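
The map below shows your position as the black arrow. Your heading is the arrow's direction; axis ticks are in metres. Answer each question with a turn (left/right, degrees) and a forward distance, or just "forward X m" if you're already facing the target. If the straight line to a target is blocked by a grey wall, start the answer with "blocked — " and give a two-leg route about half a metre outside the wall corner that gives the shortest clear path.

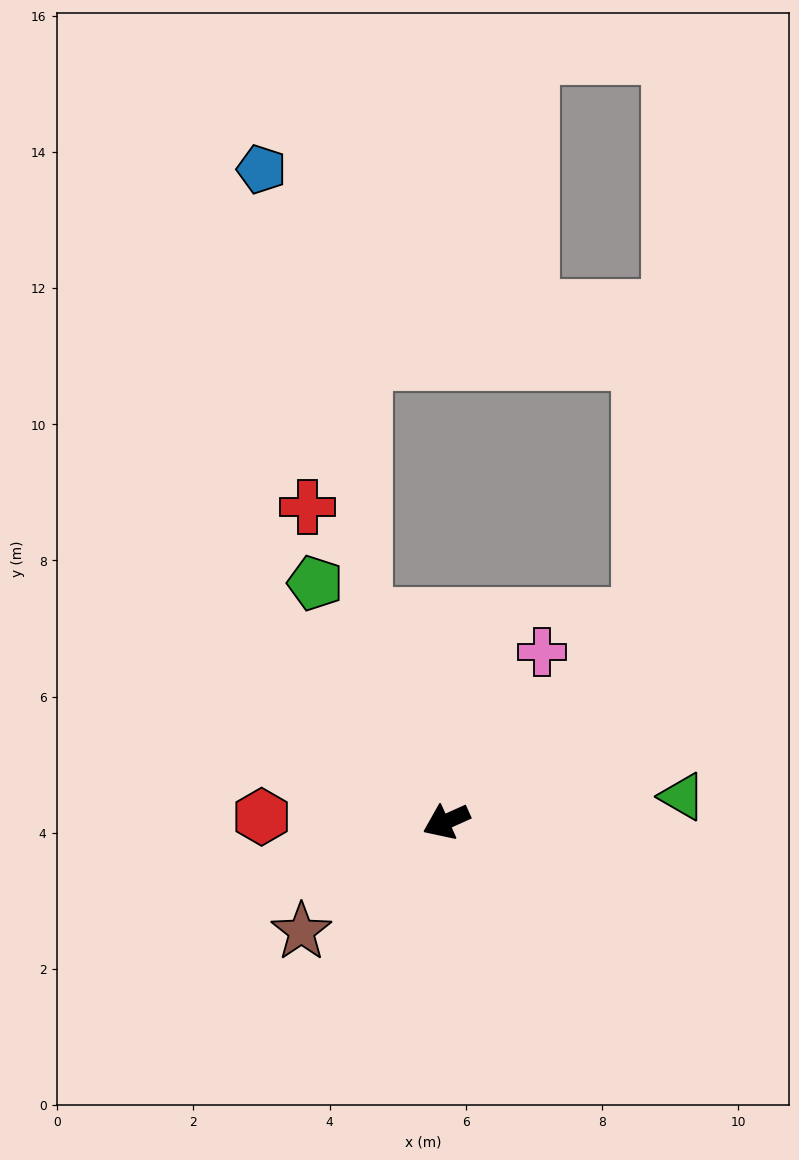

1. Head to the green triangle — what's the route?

turn left 162°, forward 3.5 m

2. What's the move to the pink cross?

turn right 144°, forward 2.9 m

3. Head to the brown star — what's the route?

turn left 13°, forward 2.7 m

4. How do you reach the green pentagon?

turn right 85°, forward 4.0 m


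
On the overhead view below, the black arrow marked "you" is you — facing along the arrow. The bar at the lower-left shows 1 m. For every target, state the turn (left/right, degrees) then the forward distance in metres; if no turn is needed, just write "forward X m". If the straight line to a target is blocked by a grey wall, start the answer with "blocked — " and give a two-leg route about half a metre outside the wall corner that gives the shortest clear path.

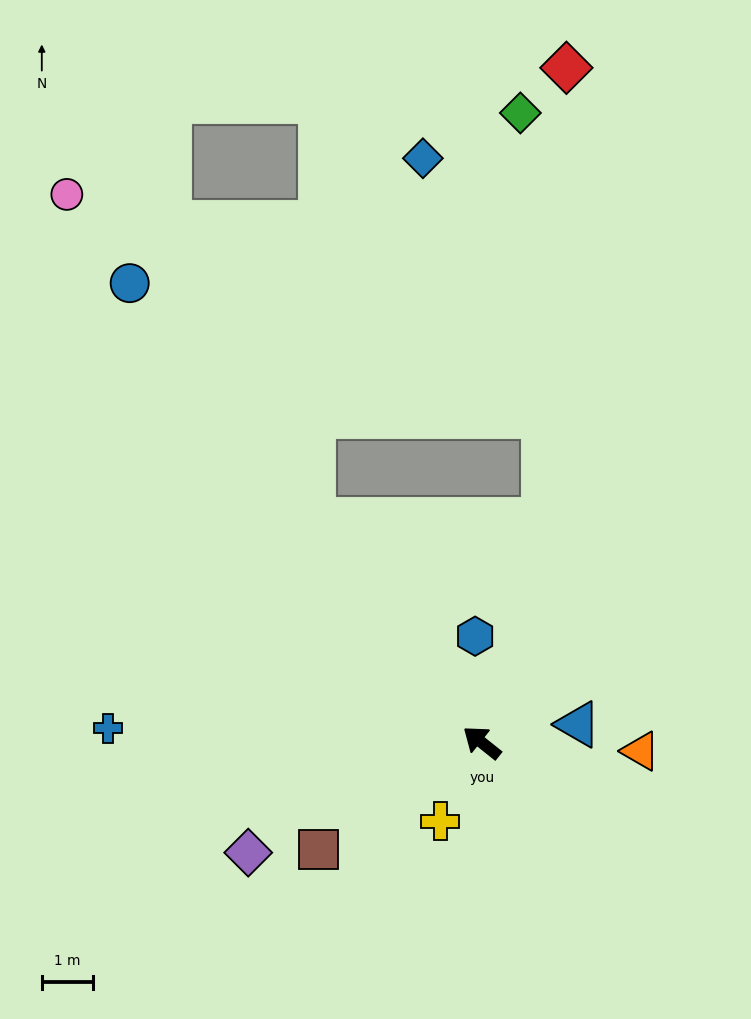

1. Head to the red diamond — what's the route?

blocked — turn right 67°, forward 4.5 m, then turn left 13°, forward 8.8 m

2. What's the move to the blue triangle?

turn right 131°, forward 1.9 m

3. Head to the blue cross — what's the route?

turn left 36°, forward 7.3 m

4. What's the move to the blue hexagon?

turn right 48°, forward 2.1 m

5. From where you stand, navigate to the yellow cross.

turn left 101°, forward 1.7 m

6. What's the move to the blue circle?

turn right 14°, forward 11.3 m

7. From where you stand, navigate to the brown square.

turn left 72°, forward 3.8 m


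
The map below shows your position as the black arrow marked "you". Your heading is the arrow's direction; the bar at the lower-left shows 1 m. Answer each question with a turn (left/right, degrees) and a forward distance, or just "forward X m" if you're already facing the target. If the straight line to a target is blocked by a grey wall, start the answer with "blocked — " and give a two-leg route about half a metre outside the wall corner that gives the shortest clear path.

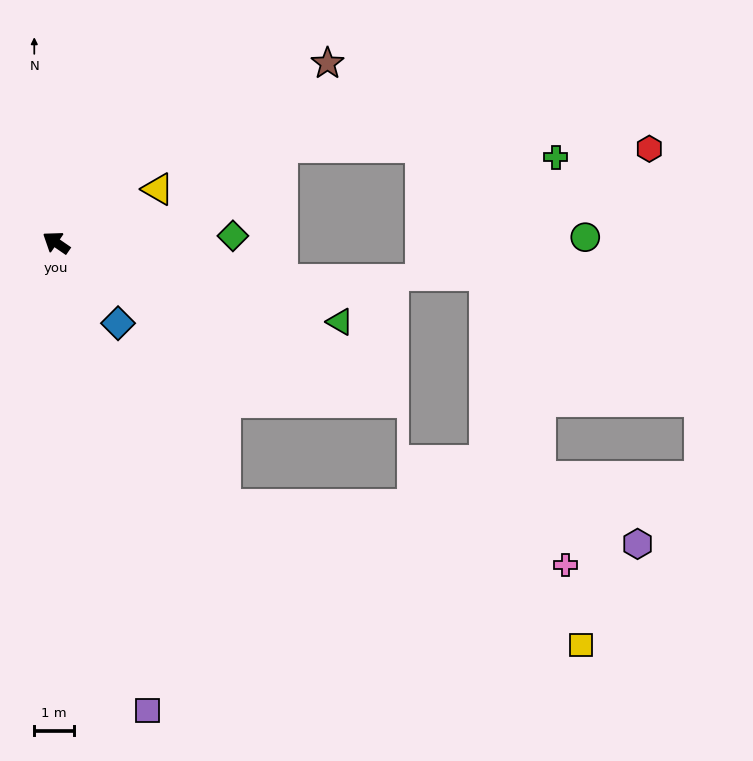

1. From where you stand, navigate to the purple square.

turn left 136°, forward 12.1 m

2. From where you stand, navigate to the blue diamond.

turn left 162°, forward 2.6 m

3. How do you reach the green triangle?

turn right 161°, forward 7.5 m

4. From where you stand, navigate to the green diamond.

turn right 143°, forward 4.5 m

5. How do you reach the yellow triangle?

turn right 118°, forward 2.9 m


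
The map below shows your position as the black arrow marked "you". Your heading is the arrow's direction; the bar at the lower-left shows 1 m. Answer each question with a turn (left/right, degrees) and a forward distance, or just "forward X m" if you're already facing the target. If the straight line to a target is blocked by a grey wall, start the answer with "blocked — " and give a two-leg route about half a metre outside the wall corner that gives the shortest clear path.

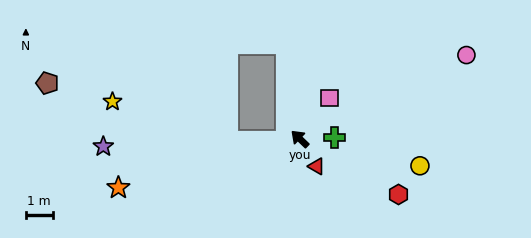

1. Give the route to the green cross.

turn right 134°, forward 1.3 m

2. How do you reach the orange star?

turn left 59°, forward 7.0 m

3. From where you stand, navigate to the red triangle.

turn left 165°, forward 1.2 m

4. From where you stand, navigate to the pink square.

turn right 82°, forward 1.9 m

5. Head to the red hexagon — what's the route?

turn right 166°, forward 4.2 m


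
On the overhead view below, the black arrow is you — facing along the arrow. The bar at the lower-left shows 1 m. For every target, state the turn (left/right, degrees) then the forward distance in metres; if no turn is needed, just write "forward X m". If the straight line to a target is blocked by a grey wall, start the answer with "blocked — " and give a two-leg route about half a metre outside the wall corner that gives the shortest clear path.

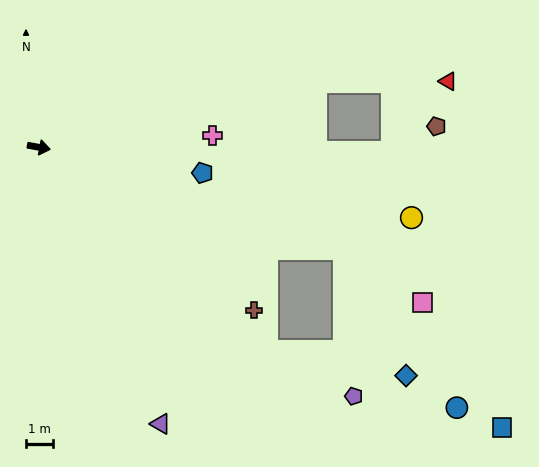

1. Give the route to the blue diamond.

blocked — turn right 31°, forward 11.1 m, then turn left 31°, forward 5.2 m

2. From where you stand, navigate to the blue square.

blocked — turn right 8°, forward 11.7 m, then turn right 30°, forward 8.7 m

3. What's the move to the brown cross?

turn right 27°, forward 9.8 m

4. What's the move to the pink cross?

turn left 14°, forward 6.3 m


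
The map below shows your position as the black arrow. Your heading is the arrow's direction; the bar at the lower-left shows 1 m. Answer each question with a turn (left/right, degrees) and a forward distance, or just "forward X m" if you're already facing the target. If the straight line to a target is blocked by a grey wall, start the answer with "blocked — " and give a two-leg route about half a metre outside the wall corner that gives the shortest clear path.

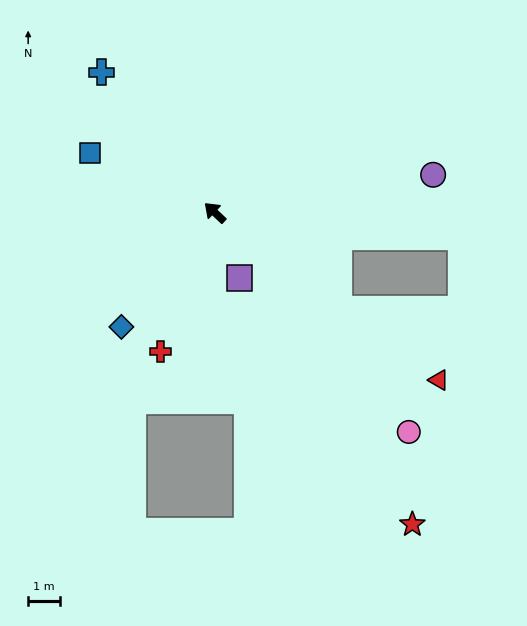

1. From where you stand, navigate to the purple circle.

turn right 127°, forward 6.9 m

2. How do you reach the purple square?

turn left 154°, forward 2.2 m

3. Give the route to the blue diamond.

turn left 94°, forward 4.6 m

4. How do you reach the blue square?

turn left 18°, forward 4.3 m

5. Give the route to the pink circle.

turn left 175°, forward 9.2 m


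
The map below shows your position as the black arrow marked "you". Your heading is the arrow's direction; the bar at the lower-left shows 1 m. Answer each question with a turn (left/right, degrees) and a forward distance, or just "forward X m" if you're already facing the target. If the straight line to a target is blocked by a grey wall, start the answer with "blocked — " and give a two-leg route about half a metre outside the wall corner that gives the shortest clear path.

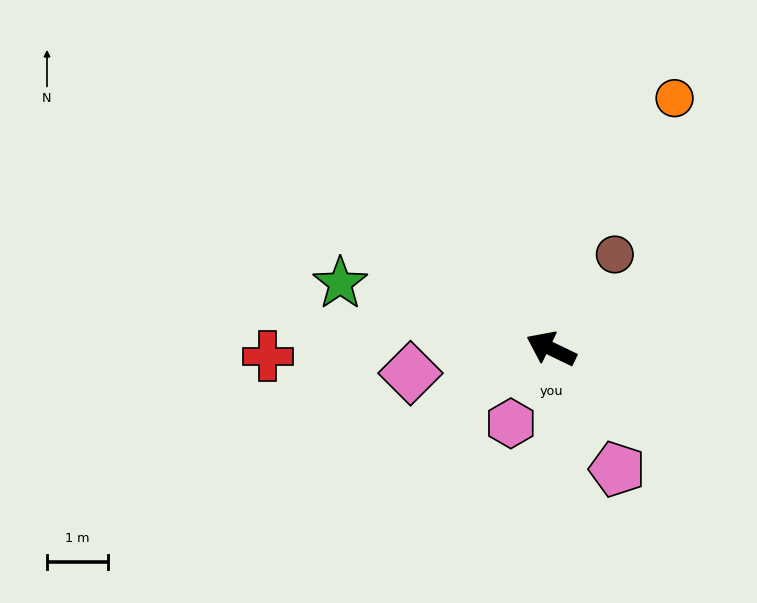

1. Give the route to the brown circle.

turn right 98°, forward 1.9 m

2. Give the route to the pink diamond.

turn left 36°, forward 2.3 m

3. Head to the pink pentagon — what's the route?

turn left 145°, forward 2.2 m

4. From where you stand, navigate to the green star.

turn left 9°, forward 3.6 m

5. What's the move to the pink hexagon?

turn left 87°, forward 1.4 m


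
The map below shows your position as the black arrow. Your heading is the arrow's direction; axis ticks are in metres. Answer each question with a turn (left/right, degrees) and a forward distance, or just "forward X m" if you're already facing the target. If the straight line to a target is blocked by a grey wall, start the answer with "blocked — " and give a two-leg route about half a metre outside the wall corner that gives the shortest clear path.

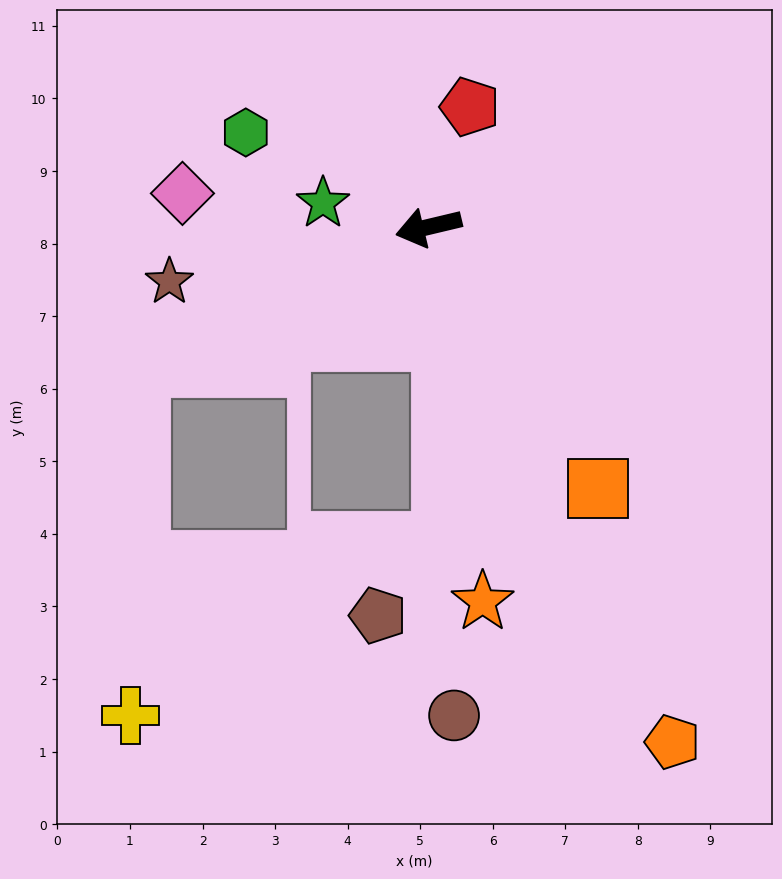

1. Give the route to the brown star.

forward 3.6 m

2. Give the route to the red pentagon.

turn right 122°, forward 1.7 m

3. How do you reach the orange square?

turn left 110°, forward 4.3 m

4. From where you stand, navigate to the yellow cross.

blocked — turn left 12°, forward 4.4 m, then turn left 63°, forward 4.8 m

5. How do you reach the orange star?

turn left 85°, forward 5.2 m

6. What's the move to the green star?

turn right 26°, forward 1.5 m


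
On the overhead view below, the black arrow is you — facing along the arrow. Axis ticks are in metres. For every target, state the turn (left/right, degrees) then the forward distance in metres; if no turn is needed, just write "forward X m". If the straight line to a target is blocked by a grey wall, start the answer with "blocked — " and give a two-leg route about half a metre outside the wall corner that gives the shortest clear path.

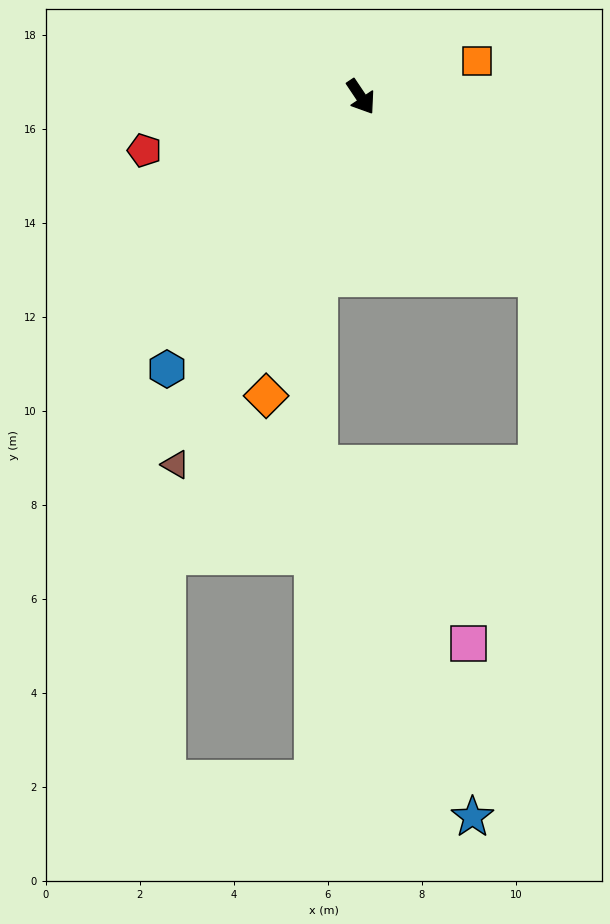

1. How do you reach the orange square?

turn left 73°, forward 2.6 m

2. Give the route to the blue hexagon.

turn right 69°, forward 7.1 m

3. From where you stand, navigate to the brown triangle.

turn right 61°, forward 8.8 m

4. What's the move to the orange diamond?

turn right 51°, forward 6.7 m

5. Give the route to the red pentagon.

turn right 110°, forward 4.7 m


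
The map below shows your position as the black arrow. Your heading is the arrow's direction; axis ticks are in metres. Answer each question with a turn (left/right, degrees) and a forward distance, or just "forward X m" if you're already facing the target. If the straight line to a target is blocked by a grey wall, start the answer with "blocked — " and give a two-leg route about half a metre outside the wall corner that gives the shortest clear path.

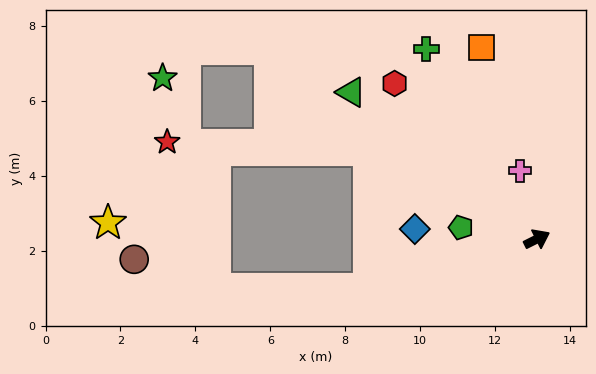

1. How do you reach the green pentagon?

turn left 145°, forward 2.1 m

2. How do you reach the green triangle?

turn left 115°, forward 6.3 m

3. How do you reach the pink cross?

turn left 77°, forward 1.9 m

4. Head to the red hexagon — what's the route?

turn left 106°, forward 5.6 m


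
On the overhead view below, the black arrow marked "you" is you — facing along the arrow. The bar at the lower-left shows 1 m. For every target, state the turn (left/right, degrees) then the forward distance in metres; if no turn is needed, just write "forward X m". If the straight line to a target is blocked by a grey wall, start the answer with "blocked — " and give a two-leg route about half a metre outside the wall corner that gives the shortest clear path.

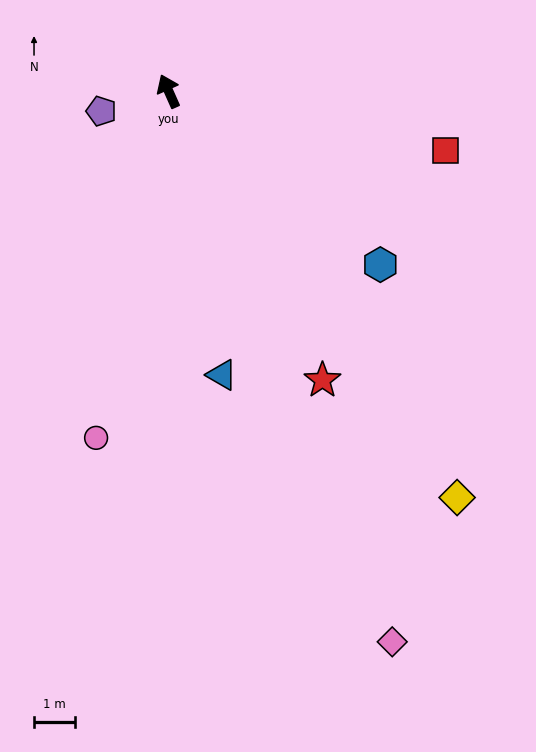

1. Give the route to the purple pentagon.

turn left 83°, forward 1.7 m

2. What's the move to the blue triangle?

turn left 167°, forward 7.0 m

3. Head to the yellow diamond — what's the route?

turn right 169°, forward 12.1 m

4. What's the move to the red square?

turn right 126°, forward 6.9 m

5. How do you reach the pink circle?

turn left 144°, forward 8.6 m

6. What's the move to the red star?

turn right 176°, forward 8.0 m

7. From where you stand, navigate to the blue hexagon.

turn right 153°, forward 6.7 m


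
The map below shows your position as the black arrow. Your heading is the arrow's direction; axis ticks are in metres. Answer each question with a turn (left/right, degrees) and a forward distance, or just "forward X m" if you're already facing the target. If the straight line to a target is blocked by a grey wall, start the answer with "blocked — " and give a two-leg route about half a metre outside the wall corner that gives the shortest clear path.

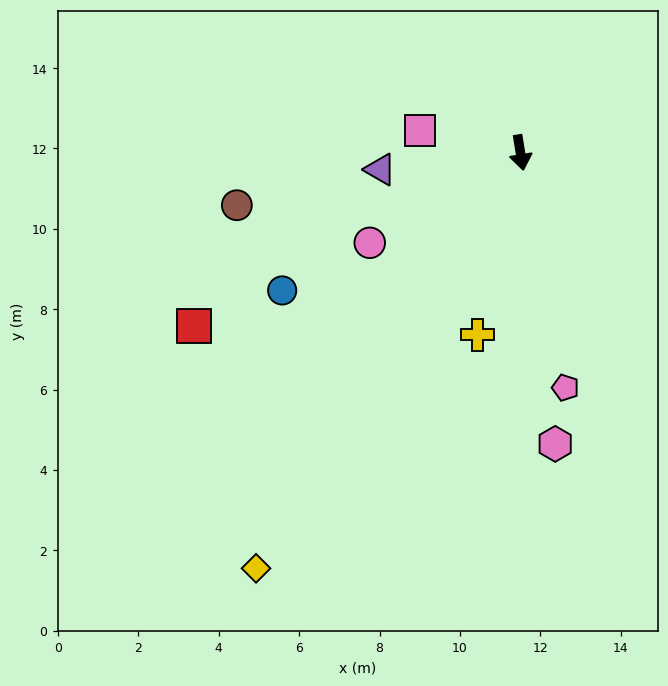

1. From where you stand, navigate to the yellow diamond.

turn right 42°, forward 12.3 m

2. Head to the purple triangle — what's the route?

turn right 92°, forward 3.5 m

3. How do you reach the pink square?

turn right 112°, forward 2.6 m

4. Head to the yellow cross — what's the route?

turn right 23°, forward 4.7 m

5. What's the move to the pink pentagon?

forward 6.0 m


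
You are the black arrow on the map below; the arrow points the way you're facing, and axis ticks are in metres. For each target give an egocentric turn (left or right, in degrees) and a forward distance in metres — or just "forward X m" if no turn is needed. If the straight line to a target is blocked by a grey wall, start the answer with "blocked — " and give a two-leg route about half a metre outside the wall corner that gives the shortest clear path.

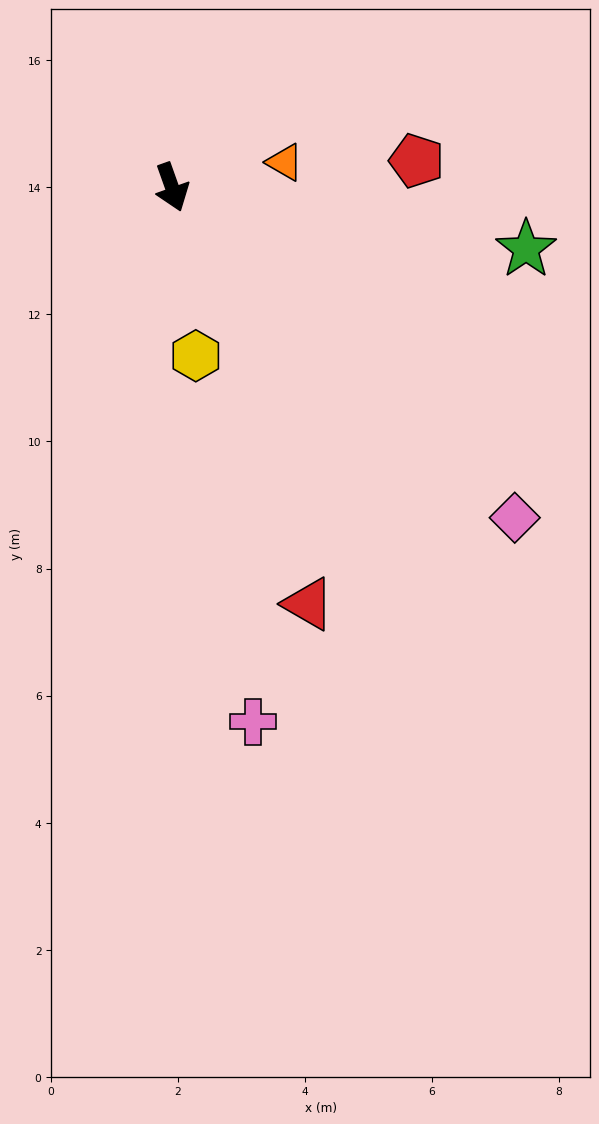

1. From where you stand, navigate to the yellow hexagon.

turn right 12°, forward 2.7 m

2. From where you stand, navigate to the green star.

turn left 61°, forward 5.7 m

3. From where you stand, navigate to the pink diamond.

turn left 26°, forward 7.5 m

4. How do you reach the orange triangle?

turn left 83°, forward 1.8 m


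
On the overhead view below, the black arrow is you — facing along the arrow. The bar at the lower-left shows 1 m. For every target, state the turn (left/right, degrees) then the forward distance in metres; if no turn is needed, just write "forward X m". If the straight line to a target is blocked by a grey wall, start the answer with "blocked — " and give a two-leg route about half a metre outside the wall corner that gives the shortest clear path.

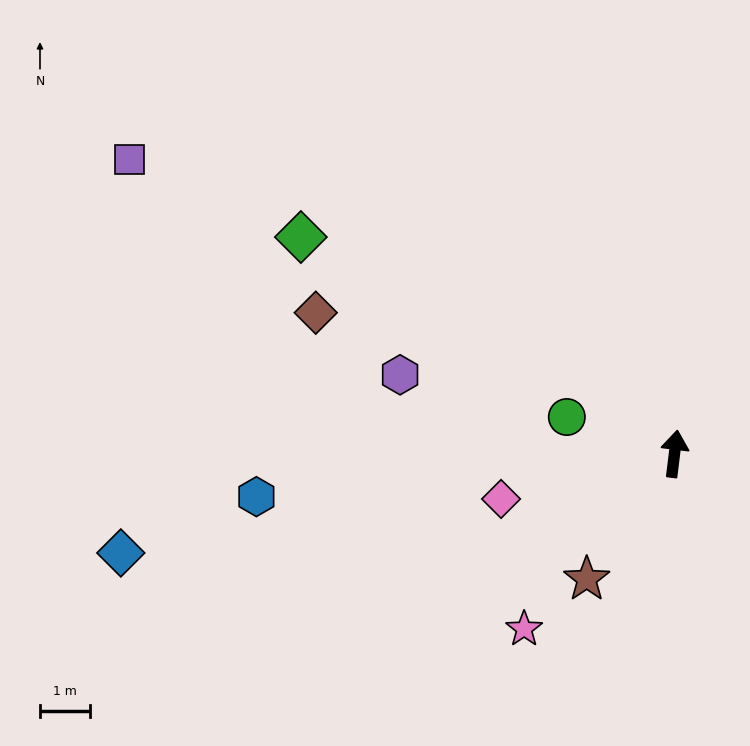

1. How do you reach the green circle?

turn left 78°, forward 2.3 m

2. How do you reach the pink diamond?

turn left 112°, forward 3.6 m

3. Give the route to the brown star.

turn left 152°, forward 3.1 m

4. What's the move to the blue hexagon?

turn left 103°, forward 8.4 m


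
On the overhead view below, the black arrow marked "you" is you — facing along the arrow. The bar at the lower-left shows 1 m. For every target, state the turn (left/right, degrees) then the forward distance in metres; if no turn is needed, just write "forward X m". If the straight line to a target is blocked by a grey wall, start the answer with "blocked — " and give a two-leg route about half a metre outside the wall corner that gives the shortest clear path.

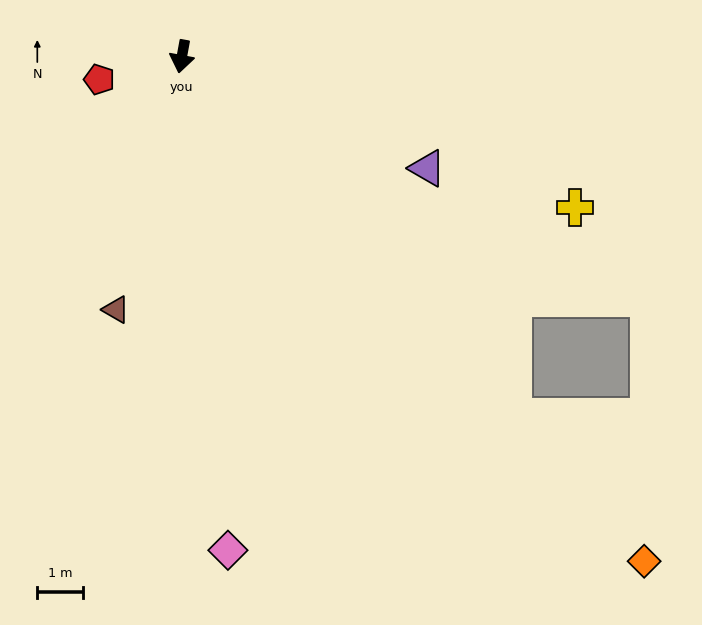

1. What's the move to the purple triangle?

turn left 76°, forward 6.0 m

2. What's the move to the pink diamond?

turn left 16°, forward 11.0 m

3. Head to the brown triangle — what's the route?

turn right 4°, forward 5.8 m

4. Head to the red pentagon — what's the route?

turn right 64°, forward 1.9 m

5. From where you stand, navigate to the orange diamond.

turn left 53°, forward 15.1 m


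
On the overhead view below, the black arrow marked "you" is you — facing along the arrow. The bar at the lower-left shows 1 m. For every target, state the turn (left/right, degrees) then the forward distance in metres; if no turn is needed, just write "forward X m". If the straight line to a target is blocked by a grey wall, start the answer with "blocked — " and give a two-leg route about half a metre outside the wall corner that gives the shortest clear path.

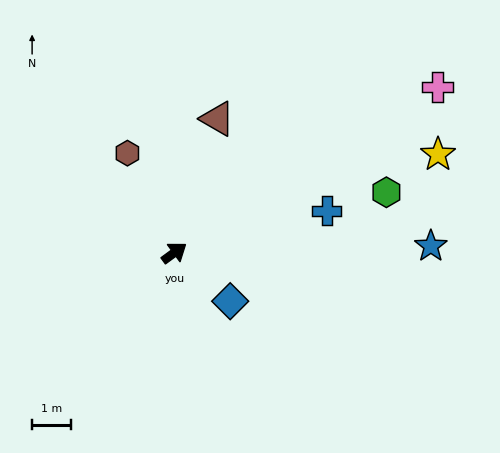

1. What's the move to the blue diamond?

turn right 77°, forward 1.9 m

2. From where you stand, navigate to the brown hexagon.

turn left 79°, forward 2.8 m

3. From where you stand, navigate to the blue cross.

turn right 21°, forward 4.1 m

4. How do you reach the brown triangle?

turn left 36°, forward 3.6 m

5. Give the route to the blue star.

turn right 35°, forward 6.6 m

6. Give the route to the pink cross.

turn right 4°, forward 8.0 m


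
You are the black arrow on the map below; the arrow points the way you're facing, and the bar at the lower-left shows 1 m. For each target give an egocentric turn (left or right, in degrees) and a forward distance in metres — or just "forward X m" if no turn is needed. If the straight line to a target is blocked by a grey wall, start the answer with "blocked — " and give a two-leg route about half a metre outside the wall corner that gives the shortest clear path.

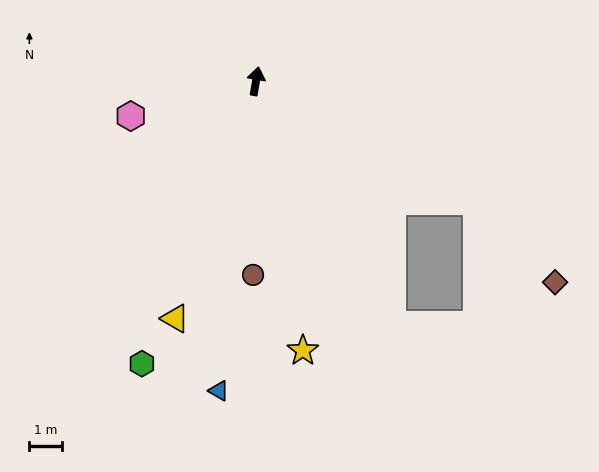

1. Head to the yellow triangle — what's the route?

turn left 171°, forward 7.7 m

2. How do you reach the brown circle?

turn right 171°, forward 5.9 m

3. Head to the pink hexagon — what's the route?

turn left 116°, forward 4.0 m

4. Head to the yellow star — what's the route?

turn right 160°, forward 8.3 m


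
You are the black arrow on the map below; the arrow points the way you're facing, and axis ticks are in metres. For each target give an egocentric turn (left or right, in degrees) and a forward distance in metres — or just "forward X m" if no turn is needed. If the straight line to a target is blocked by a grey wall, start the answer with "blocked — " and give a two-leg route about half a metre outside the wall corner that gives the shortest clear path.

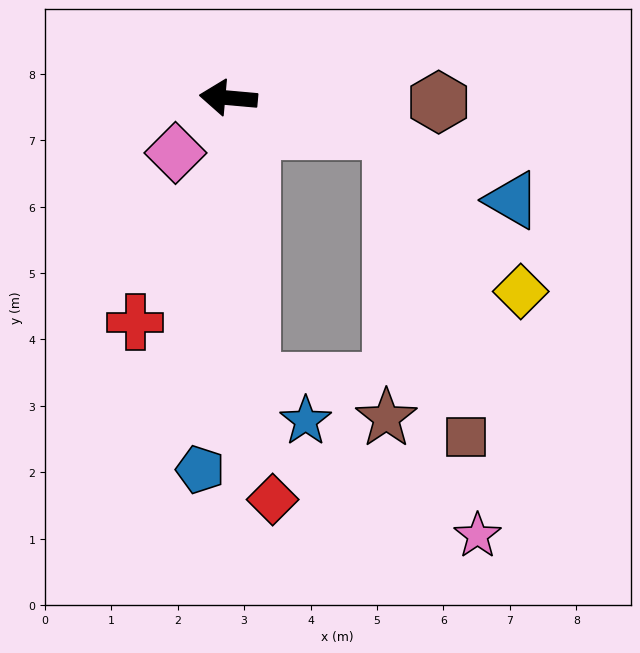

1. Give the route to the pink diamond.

turn left 51°, forward 1.1 m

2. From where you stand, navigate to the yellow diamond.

blocked — turn left 173°, forward 2.5 m, then turn right 39°, forward 3.1 m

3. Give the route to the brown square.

blocked — turn left 173°, forward 2.5 m, then turn right 64°, forward 4.7 m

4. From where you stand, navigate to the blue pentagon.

turn left 91°, forward 5.6 m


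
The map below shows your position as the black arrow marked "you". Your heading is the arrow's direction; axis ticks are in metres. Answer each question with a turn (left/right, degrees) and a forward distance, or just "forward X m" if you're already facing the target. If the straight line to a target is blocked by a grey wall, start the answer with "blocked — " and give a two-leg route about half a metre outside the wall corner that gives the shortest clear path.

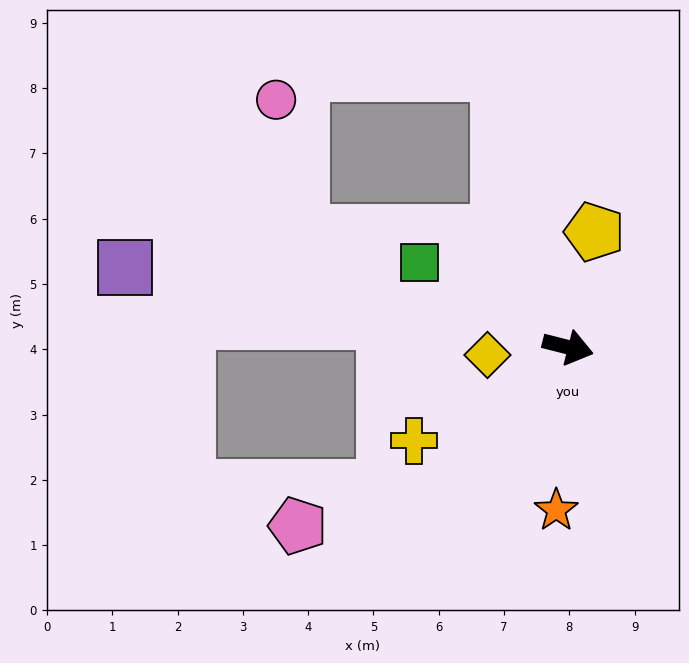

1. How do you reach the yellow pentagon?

turn left 91°, forward 1.8 m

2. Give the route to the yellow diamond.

turn right 160°, forward 1.2 m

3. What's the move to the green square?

turn left 164°, forward 2.6 m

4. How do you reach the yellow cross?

turn right 134°, forward 2.8 m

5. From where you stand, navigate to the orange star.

turn right 80°, forward 2.5 m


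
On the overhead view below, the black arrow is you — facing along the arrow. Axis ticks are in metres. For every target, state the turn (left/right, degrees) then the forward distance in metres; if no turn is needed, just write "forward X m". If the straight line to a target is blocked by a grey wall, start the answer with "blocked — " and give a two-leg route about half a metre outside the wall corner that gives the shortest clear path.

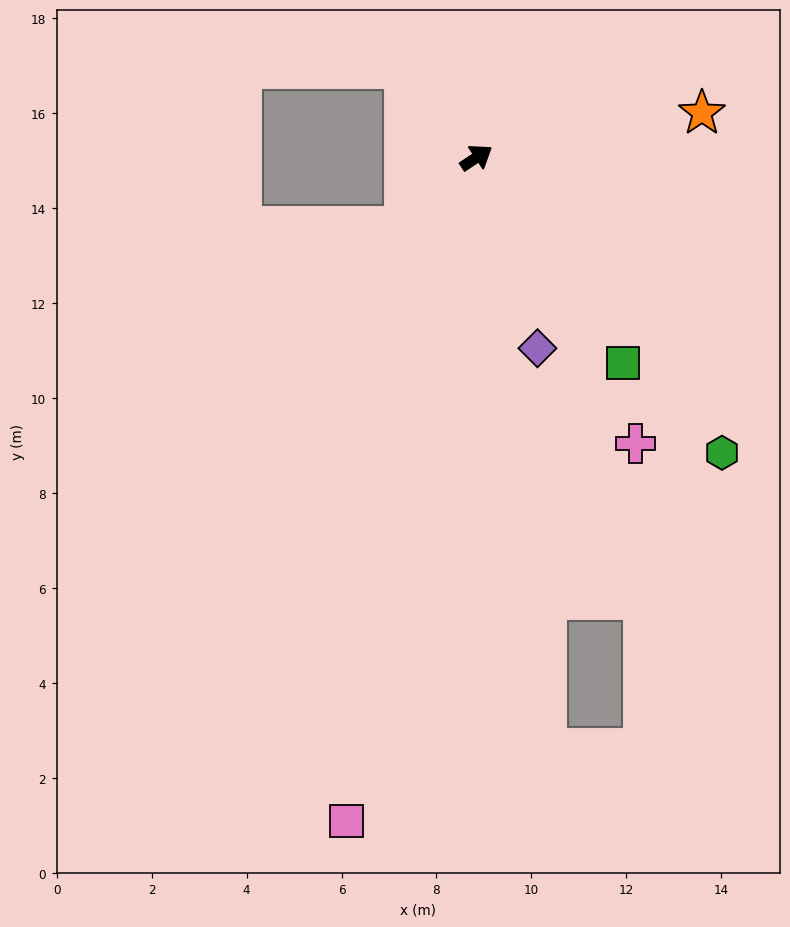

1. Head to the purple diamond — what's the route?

turn right 106°, forward 4.2 m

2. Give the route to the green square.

turn right 88°, forward 5.3 m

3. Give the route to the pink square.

turn right 135°, forward 14.2 m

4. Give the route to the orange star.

turn right 22°, forward 4.8 m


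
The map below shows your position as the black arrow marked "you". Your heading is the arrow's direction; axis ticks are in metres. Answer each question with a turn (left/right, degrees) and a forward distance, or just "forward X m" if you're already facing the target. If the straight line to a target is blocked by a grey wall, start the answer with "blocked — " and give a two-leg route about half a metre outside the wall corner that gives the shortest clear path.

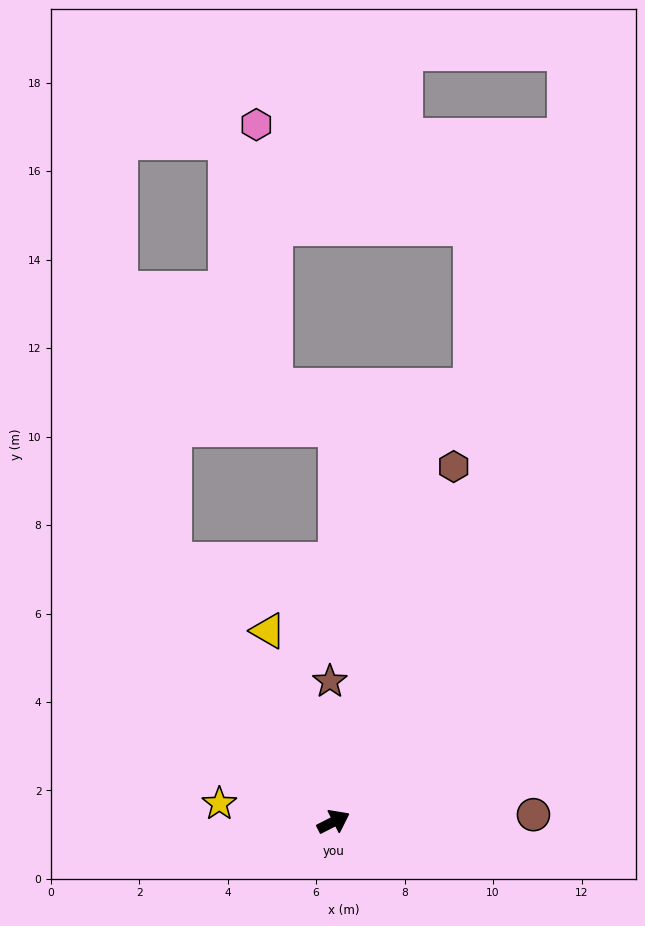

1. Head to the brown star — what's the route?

turn left 64°, forward 3.2 m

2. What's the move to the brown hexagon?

turn left 44°, forward 8.5 m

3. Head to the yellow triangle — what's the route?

turn left 82°, forward 4.6 m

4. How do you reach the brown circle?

turn right 25°, forward 4.5 m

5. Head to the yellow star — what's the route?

turn left 144°, forward 2.6 m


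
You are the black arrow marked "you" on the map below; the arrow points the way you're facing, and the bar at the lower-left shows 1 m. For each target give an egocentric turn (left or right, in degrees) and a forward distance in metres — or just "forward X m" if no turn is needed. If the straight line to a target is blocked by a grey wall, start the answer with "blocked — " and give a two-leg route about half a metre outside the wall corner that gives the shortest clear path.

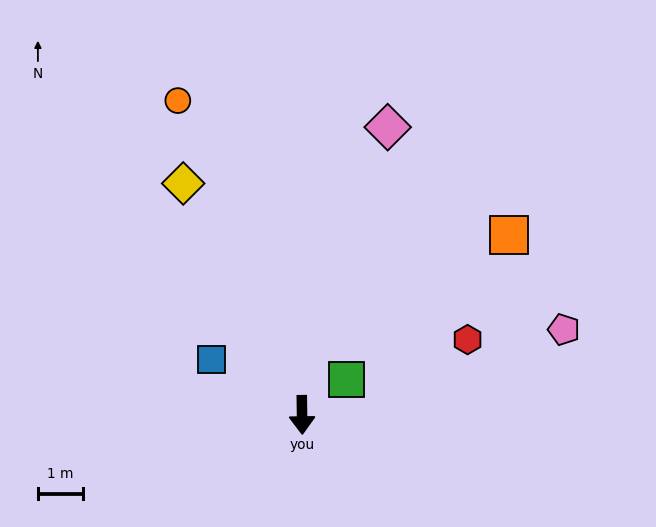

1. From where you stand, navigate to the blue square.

turn right 122°, forward 2.4 m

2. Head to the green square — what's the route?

turn left 128°, forward 1.3 m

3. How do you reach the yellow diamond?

turn right 154°, forward 5.8 m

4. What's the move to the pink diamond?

turn left 163°, forward 6.7 m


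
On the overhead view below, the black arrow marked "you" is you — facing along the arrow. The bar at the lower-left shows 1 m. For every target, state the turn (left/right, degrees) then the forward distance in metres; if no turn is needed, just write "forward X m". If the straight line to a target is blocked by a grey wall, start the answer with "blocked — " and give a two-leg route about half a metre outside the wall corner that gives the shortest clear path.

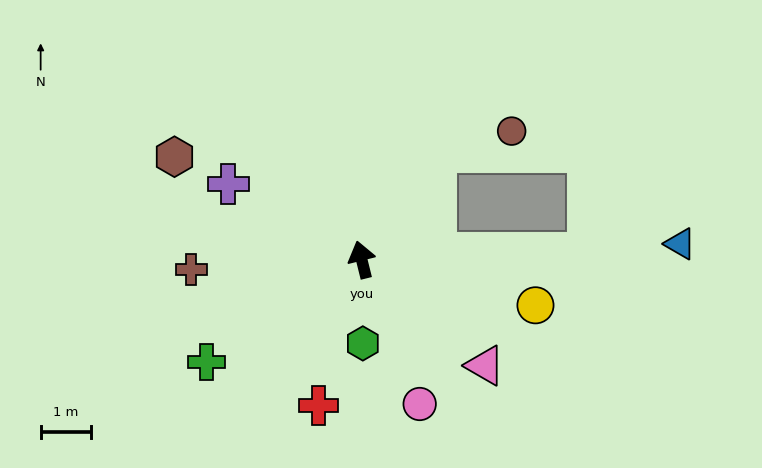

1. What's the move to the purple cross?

turn left 47°, forward 3.1 m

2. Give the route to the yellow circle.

turn right 119°, forward 3.6 m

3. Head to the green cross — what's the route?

turn left 110°, forward 3.7 m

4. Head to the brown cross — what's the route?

turn left 79°, forward 3.4 m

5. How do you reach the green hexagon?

turn left 167°, forward 1.7 m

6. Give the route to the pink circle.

turn right 172°, forward 3.1 m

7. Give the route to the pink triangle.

turn right 145°, forward 3.2 m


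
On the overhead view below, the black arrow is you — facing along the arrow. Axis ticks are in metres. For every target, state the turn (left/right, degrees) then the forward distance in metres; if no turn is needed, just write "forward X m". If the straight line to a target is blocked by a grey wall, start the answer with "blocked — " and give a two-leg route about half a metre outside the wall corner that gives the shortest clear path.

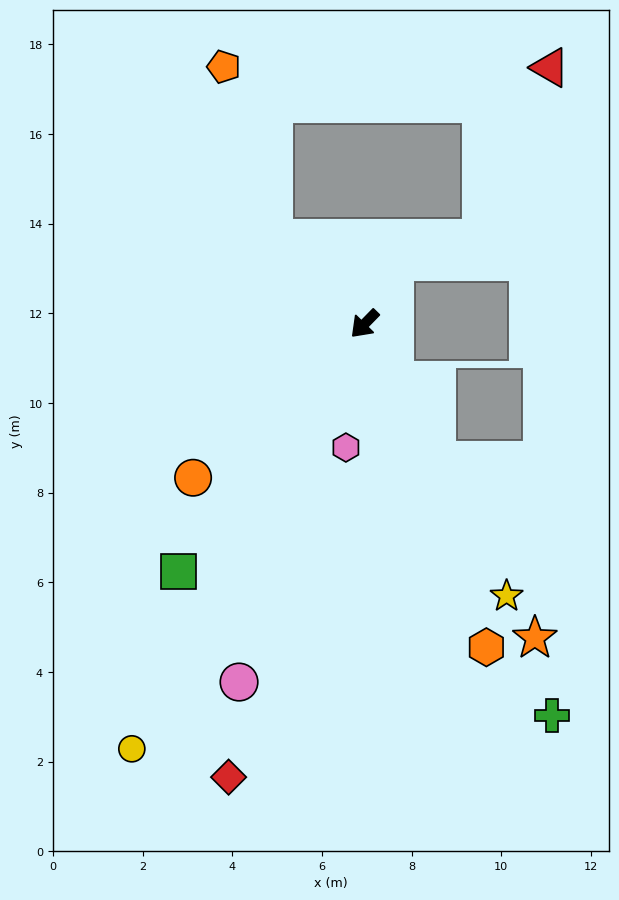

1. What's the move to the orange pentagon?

blocked — turn right 89°, forward 2.8 m, then turn right 31°, forward 4.0 m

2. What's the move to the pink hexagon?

turn left 36°, forward 2.8 m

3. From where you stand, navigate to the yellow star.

turn left 72°, forward 6.8 m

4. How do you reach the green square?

turn left 7°, forward 6.9 m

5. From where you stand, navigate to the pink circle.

turn left 25°, forward 8.5 m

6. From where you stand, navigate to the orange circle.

turn right 4°, forward 5.1 m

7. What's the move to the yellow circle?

turn left 16°, forward 10.8 m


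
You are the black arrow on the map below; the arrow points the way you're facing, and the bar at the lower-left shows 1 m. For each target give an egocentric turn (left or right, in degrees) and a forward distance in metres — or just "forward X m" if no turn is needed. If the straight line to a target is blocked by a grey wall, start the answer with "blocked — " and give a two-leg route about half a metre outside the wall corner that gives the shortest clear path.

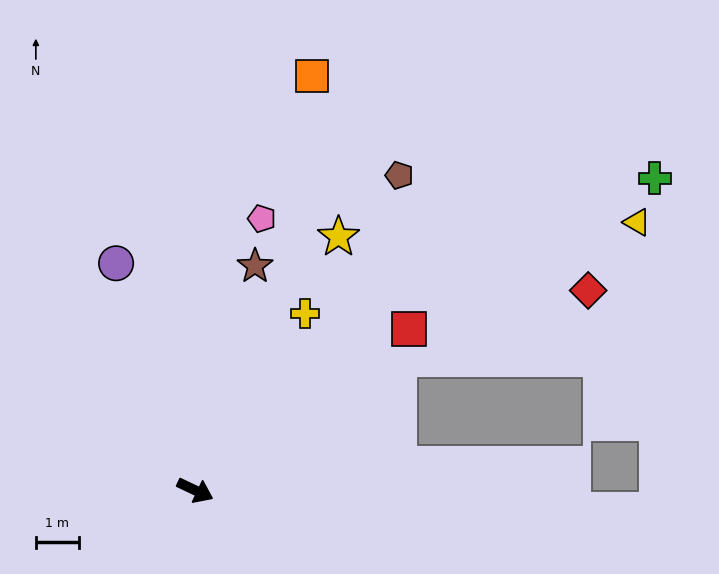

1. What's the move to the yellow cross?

turn left 84°, forward 4.8 m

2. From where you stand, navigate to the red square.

turn left 62°, forward 6.2 m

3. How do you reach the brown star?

turn left 100°, forward 5.4 m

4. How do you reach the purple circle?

turn left 135°, forward 5.6 m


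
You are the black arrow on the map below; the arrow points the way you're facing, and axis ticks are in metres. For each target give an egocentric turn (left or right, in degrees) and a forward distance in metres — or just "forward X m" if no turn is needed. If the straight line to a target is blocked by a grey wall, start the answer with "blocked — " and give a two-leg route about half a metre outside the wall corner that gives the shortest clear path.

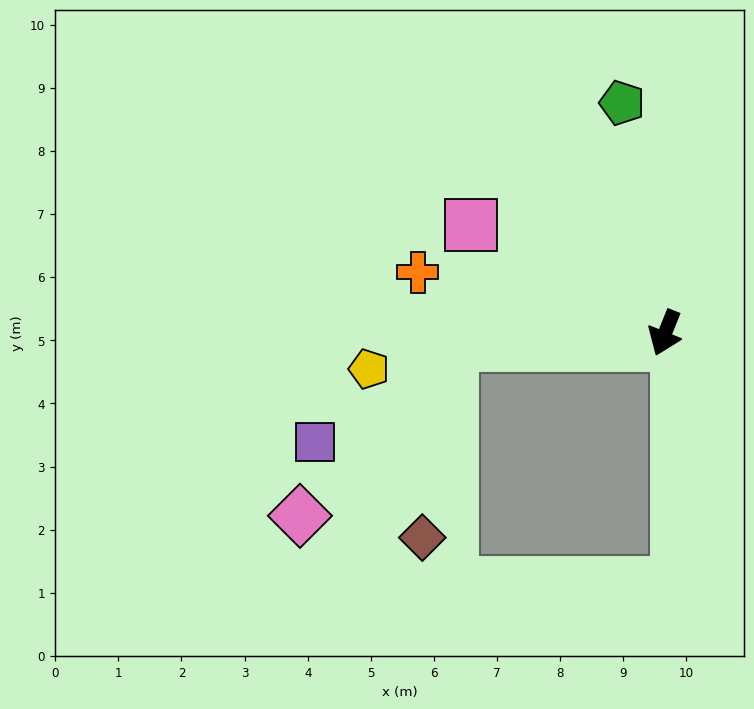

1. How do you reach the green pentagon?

turn right 148°, forward 3.7 m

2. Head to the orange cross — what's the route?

turn right 82°, forward 4.0 m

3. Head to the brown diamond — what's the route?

blocked — turn right 65°, forward 3.4 m, then turn left 78°, forward 3.1 m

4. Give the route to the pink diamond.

blocked — turn right 65°, forward 3.4 m, then turn left 45°, forward 3.6 m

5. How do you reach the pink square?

turn right 97°, forward 3.5 m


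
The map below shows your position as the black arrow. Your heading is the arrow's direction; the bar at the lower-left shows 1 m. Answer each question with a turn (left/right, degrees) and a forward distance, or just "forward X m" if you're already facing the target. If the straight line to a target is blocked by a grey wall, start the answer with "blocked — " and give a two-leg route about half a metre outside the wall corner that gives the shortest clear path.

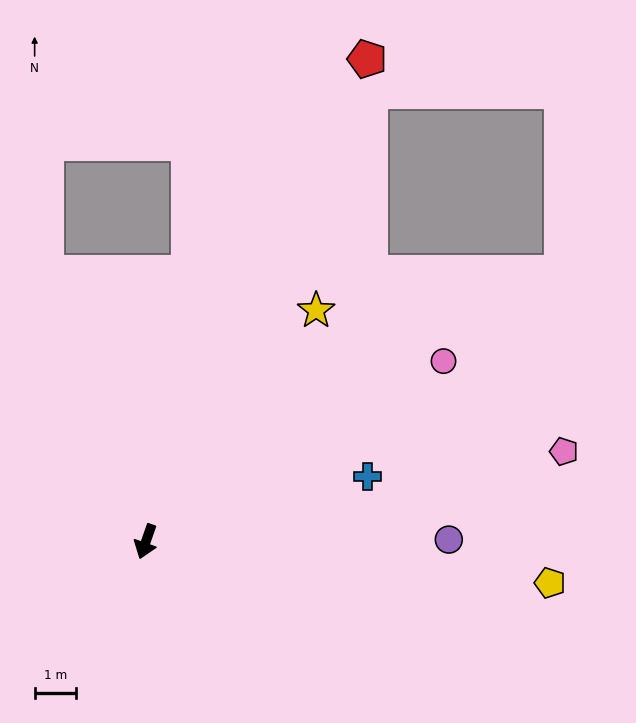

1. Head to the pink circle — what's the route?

turn left 141°, forward 8.3 m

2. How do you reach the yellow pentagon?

turn left 103°, forward 9.7 m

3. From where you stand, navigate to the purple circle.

turn left 110°, forward 7.3 m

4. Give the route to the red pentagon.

turn left 175°, forward 12.7 m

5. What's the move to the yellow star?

turn left 163°, forward 6.9 m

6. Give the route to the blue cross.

turn left 126°, forward 5.5 m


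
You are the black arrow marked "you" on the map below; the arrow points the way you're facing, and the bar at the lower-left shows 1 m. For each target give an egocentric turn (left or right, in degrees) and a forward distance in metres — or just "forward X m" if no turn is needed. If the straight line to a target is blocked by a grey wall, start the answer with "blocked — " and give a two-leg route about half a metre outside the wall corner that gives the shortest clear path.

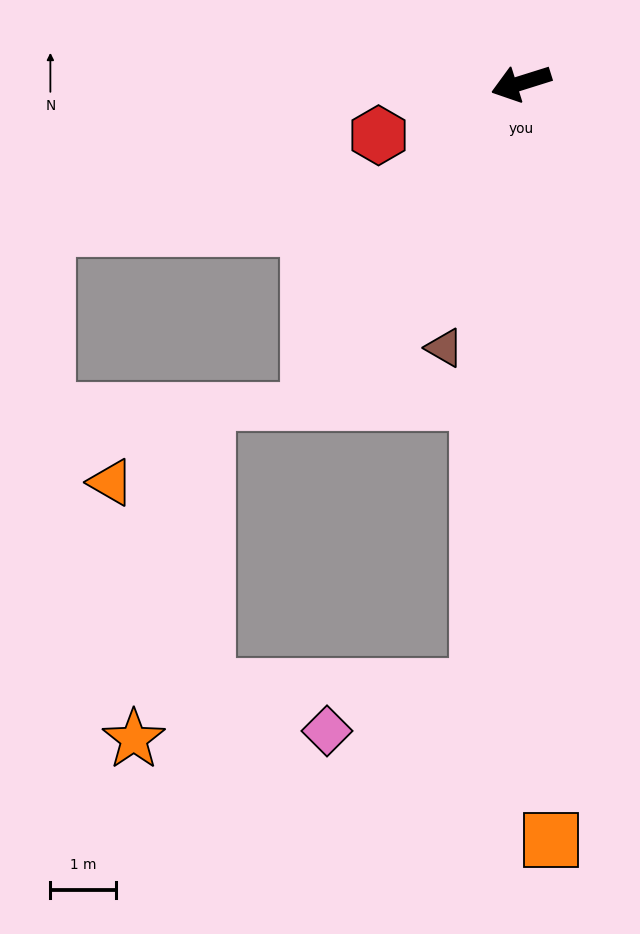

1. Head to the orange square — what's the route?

turn left 75°, forward 11.5 m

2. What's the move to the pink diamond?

blocked — turn left 68°, forward 9.2 m, then turn right 69°, forward 2.4 m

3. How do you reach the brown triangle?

turn left 56°, forward 4.2 m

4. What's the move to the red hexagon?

turn left 3°, forward 2.3 m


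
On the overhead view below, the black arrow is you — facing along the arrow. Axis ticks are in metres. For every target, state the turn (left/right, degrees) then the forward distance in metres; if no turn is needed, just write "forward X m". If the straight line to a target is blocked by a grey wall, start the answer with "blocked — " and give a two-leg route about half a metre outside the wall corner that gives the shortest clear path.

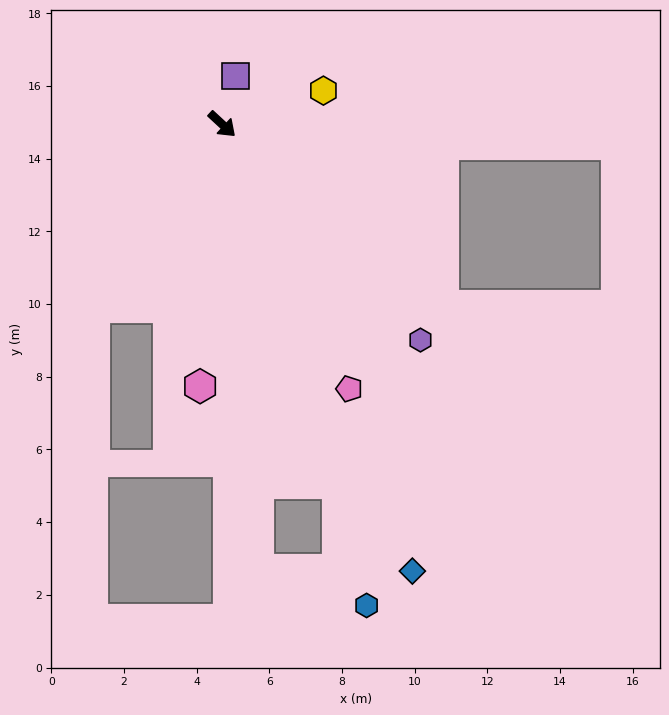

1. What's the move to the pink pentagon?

turn right 22°, forward 8.1 m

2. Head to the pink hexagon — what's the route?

turn right 52°, forward 7.2 m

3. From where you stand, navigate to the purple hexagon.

turn right 5°, forward 8.1 m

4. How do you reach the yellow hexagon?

turn left 61°, forward 2.9 m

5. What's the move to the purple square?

turn left 117°, forward 1.4 m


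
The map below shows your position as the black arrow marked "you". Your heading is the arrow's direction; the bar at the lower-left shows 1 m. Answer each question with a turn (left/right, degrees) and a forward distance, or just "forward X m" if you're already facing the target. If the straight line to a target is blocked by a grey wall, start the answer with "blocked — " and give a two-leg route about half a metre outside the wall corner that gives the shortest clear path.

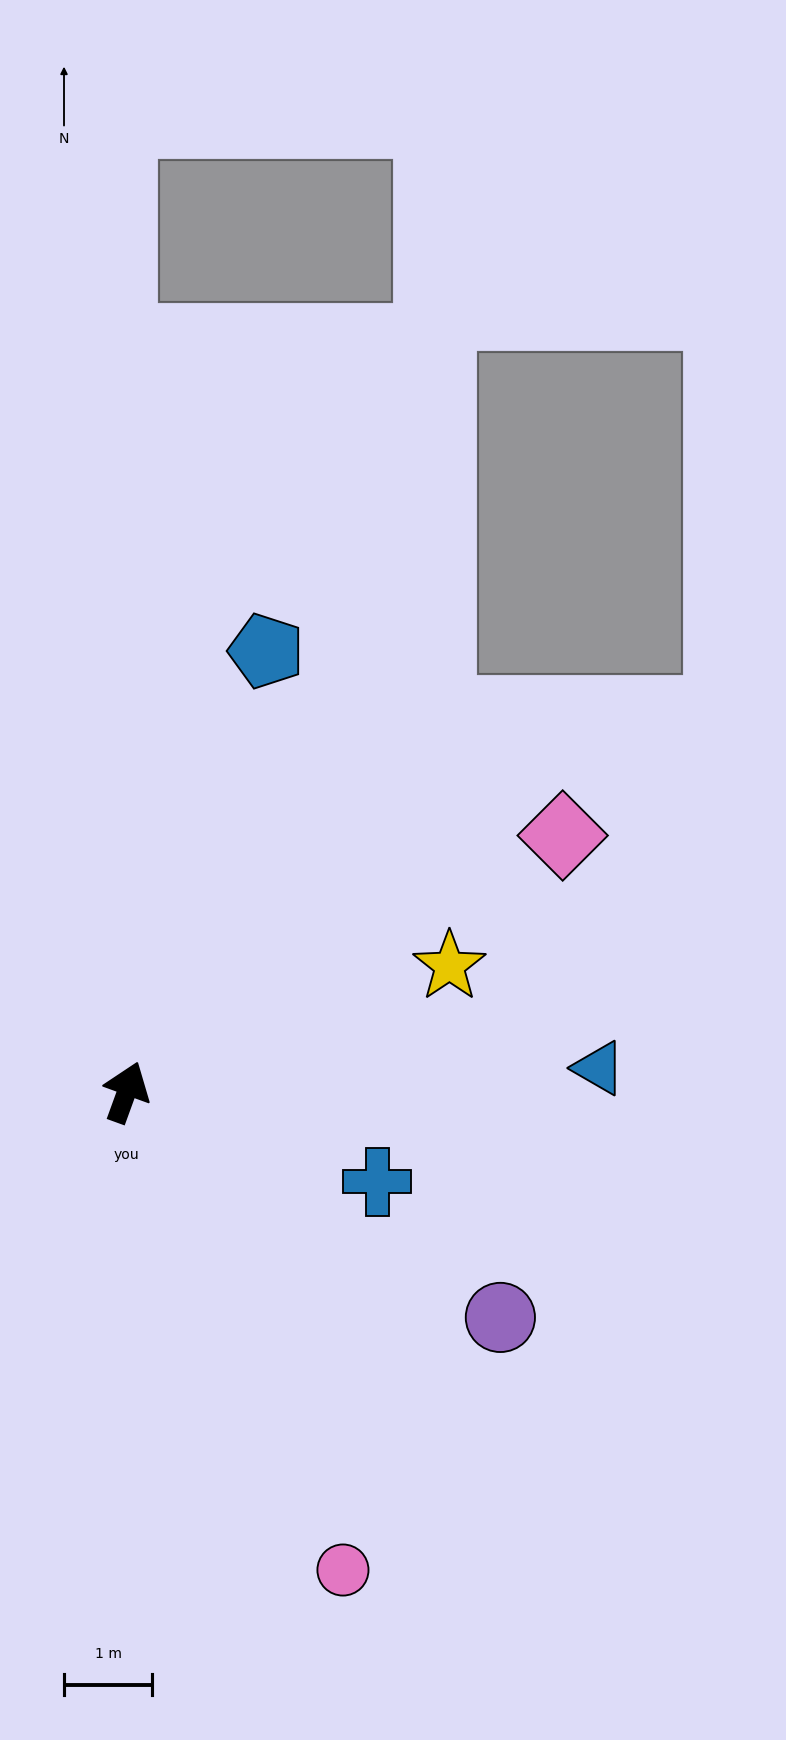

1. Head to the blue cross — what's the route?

turn right 90°, forward 3.0 m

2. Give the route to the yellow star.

turn right 49°, forward 3.9 m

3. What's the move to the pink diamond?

turn right 40°, forward 5.7 m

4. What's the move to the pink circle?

turn right 136°, forward 6.0 m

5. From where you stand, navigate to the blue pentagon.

turn left 2°, forward 5.3 m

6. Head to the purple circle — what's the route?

turn right 101°, forward 5.0 m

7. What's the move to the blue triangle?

turn right 67°, forward 5.4 m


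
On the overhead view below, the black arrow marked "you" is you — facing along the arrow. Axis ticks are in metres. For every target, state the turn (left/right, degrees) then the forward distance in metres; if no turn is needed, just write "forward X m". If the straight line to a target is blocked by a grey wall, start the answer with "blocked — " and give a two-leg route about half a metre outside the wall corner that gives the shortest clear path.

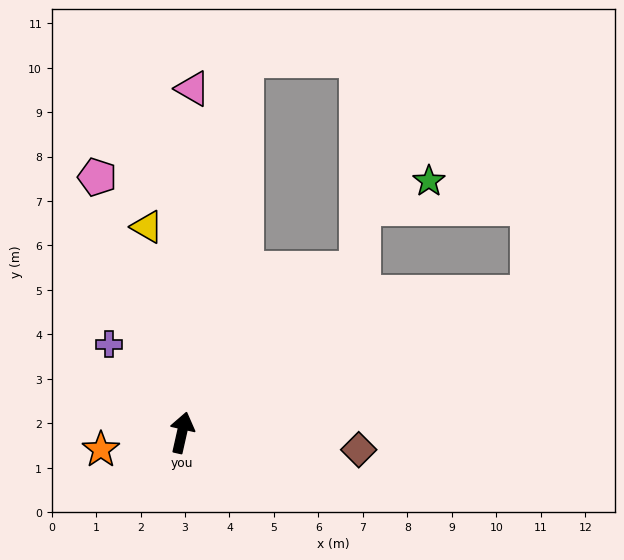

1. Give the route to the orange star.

turn left 115°, forward 1.9 m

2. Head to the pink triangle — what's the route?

turn left 11°, forward 7.7 m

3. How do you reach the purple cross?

turn left 52°, forward 2.6 m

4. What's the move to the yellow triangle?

turn left 22°, forward 4.7 m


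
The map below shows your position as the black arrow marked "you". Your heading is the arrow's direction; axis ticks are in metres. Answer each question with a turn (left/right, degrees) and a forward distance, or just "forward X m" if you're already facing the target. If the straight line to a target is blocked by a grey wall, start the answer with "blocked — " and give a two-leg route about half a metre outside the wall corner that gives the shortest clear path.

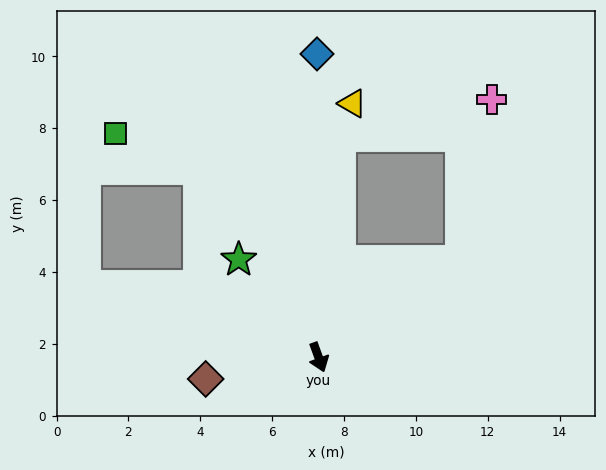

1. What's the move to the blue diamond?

turn left 160°, forward 8.4 m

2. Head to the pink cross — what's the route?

blocked — turn left 104°, forward 4.8 m, then turn left 45°, forward 4.6 m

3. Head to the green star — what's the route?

turn right 161°, forward 3.5 m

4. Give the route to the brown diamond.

turn right 99°, forward 3.2 m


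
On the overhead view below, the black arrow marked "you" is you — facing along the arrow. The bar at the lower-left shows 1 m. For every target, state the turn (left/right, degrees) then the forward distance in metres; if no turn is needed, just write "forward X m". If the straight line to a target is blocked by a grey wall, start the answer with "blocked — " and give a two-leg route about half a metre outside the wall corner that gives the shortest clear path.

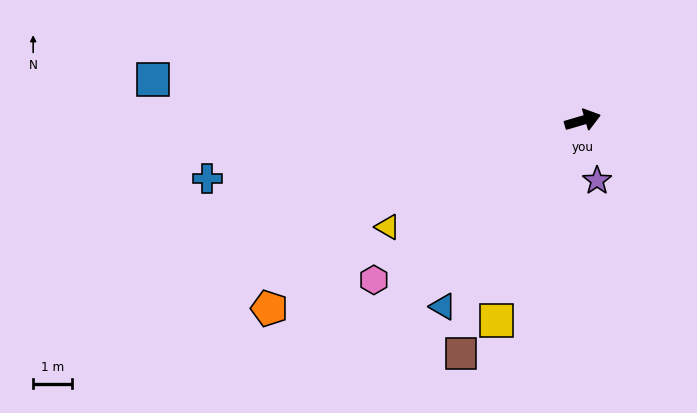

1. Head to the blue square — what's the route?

turn left 158°, forward 11.0 m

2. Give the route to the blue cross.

turn left 173°, forward 9.7 m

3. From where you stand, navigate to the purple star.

turn right 93°, forward 1.6 m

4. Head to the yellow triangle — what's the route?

turn right 168°, forward 5.7 m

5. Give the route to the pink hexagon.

turn right 159°, forward 6.7 m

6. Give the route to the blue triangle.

turn right 143°, forward 5.9 m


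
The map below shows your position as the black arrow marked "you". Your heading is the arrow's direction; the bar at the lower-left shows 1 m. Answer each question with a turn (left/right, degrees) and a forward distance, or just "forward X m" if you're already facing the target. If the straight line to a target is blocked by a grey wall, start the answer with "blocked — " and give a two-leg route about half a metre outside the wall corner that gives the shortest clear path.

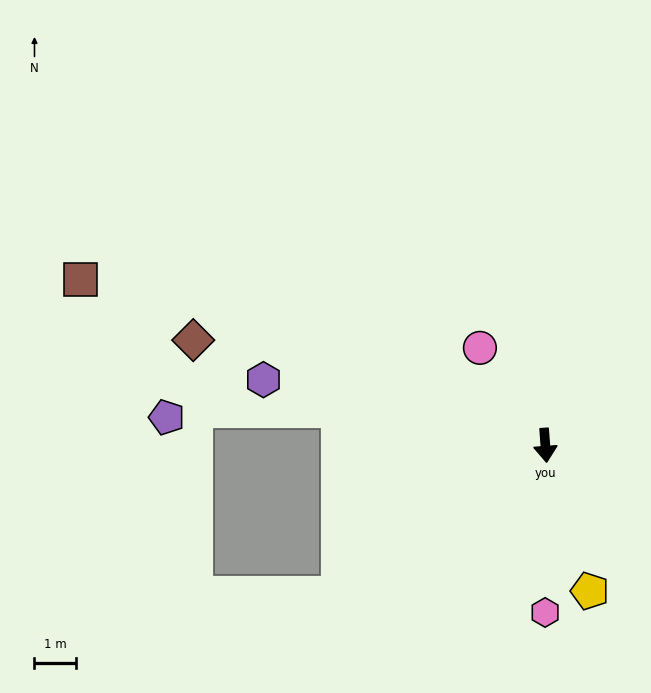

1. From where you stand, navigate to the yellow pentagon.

turn left 13°, forward 3.6 m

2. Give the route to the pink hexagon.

turn right 4°, forward 4.0 m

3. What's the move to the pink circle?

turn right 150°, forward 2.8 m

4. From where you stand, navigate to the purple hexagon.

turn right 107°, forward 6.9 m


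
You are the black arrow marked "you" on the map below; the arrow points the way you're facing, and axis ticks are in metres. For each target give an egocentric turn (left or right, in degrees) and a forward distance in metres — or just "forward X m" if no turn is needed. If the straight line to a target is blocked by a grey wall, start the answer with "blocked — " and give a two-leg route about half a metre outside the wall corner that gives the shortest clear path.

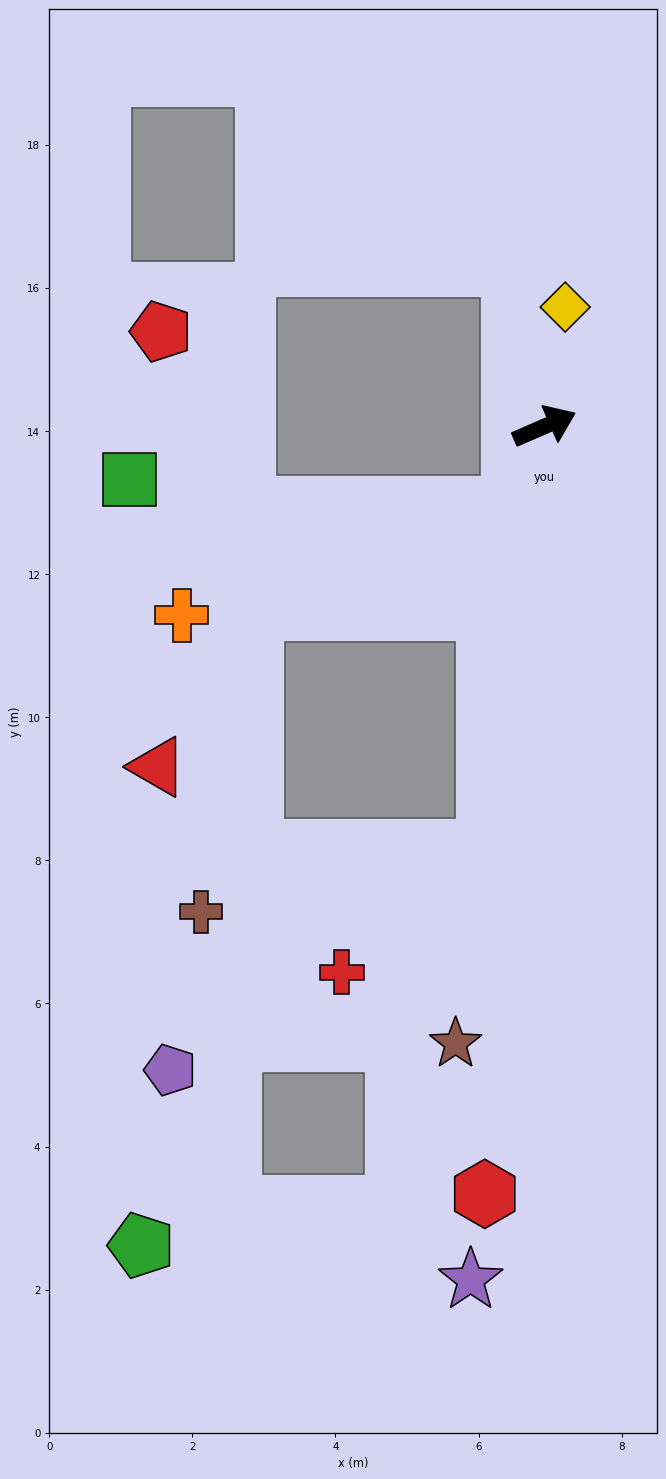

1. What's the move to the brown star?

turn right 122°, forward 8.7 m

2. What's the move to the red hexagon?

turn right 118°, forward 10.8 m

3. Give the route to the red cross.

blocked — turn right 121°, forward 6.0 m, then turn right 42°, forward 2.7 m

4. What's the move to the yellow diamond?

turn left 57°, forward 1.7 m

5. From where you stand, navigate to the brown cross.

blocked — turn right 121°, forward 6.0 m, then turn right 70°, forward 4.1 m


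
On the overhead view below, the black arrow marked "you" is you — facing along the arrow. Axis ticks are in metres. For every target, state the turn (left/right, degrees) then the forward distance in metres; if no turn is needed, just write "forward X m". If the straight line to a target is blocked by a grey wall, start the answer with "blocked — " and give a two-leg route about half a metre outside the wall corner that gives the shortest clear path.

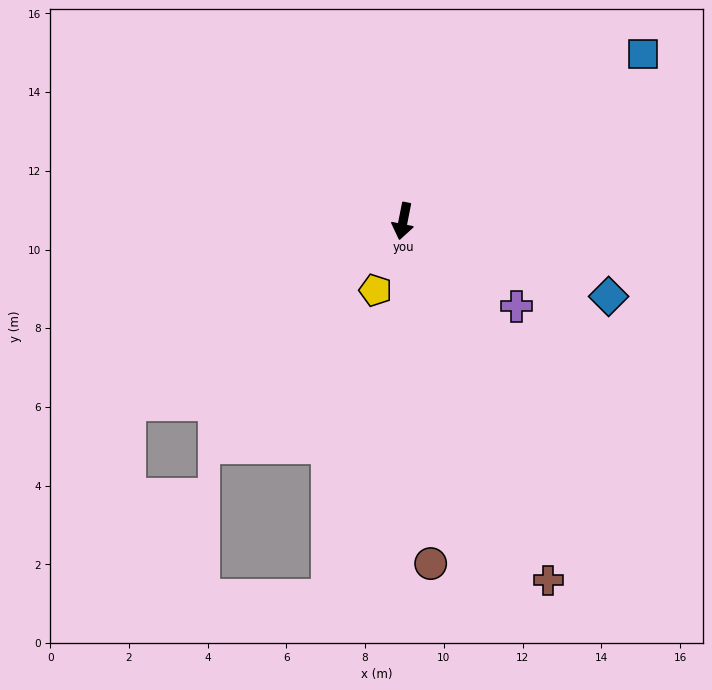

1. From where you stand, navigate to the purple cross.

turn left 64°, forward 3.6 m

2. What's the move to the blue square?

turn left 136°, forward 7.4 m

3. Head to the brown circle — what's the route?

turn left 16°, forward 8.7 m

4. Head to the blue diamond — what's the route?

turn left 81°, forward 5.6 m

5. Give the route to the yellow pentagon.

turn right 11°, forward 1.9 m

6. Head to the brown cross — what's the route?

turn left 33°, forward 9.8 m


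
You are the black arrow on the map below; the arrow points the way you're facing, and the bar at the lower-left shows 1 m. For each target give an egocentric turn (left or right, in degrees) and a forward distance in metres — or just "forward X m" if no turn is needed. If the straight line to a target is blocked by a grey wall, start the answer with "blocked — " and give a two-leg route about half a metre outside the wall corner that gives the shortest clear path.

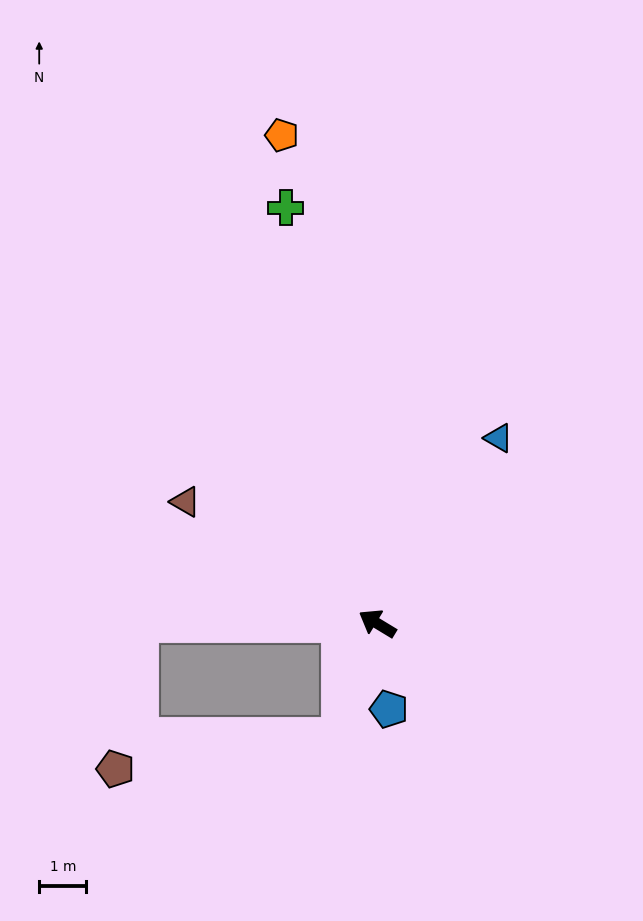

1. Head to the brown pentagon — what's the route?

blocked — turn left 104°, forward 2.5 m, then turn right 65°, forward 4.8 m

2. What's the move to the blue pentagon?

turn left 129°, forward 1.8 m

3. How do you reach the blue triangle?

turn right 92°, forward 4.7 m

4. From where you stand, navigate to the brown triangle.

forward 4.8 m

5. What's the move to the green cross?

turn right 46°, forward 9.0 m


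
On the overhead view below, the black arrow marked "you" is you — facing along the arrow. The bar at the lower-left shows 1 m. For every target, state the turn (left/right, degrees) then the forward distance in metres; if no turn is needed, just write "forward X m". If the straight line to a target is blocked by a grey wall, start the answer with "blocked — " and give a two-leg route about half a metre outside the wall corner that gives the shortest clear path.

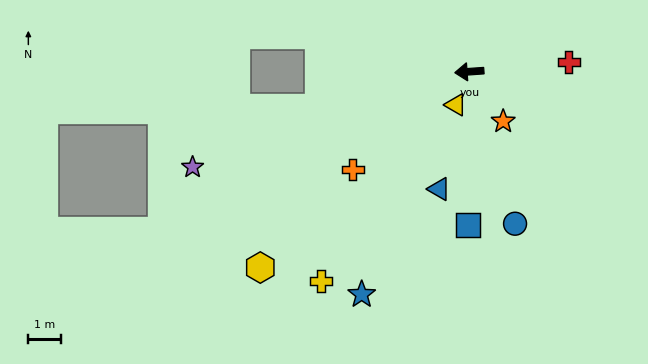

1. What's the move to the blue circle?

turn left 103°, forward 4.9 m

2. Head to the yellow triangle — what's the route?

turn left 64°, forward 1.1 m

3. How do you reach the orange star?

turn left 120°, forward 1.8 m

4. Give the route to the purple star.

turn left 15°, forward 9.0 m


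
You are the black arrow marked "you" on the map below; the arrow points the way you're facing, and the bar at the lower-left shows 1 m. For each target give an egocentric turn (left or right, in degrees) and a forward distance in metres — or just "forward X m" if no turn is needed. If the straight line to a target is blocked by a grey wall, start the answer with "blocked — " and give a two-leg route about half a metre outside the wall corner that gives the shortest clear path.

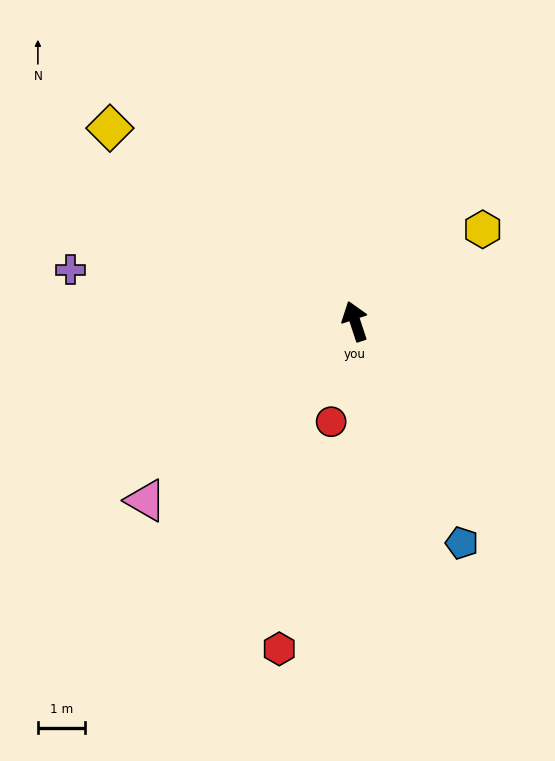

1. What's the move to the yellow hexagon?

turn right 73°, forward 3.3 m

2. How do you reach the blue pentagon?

turn right 173°, forward 5.2 m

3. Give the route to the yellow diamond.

turn left 33°, forward 6.6 m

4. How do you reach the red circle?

turn left 148°, forward 2.2 m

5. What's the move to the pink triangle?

turn left 112°, forward 5.8 m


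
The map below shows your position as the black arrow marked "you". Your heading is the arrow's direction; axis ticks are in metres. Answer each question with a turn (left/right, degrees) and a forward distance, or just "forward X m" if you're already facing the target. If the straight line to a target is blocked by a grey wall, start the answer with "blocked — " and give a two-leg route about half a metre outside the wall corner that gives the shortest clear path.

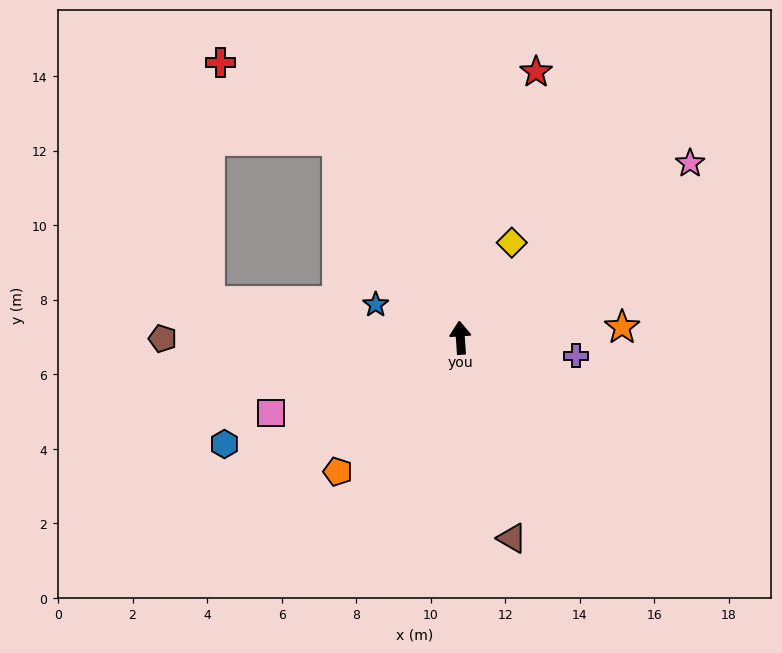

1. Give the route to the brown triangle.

turn right 169°, forward 5.6 m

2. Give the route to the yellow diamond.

turn right 32°, forward 2.9 m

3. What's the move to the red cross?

blocked — turn left 28°, forward 6.2 m, then turn left 25°, forward 3.8 m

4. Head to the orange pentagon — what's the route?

turn left 134°, forward 4.9 m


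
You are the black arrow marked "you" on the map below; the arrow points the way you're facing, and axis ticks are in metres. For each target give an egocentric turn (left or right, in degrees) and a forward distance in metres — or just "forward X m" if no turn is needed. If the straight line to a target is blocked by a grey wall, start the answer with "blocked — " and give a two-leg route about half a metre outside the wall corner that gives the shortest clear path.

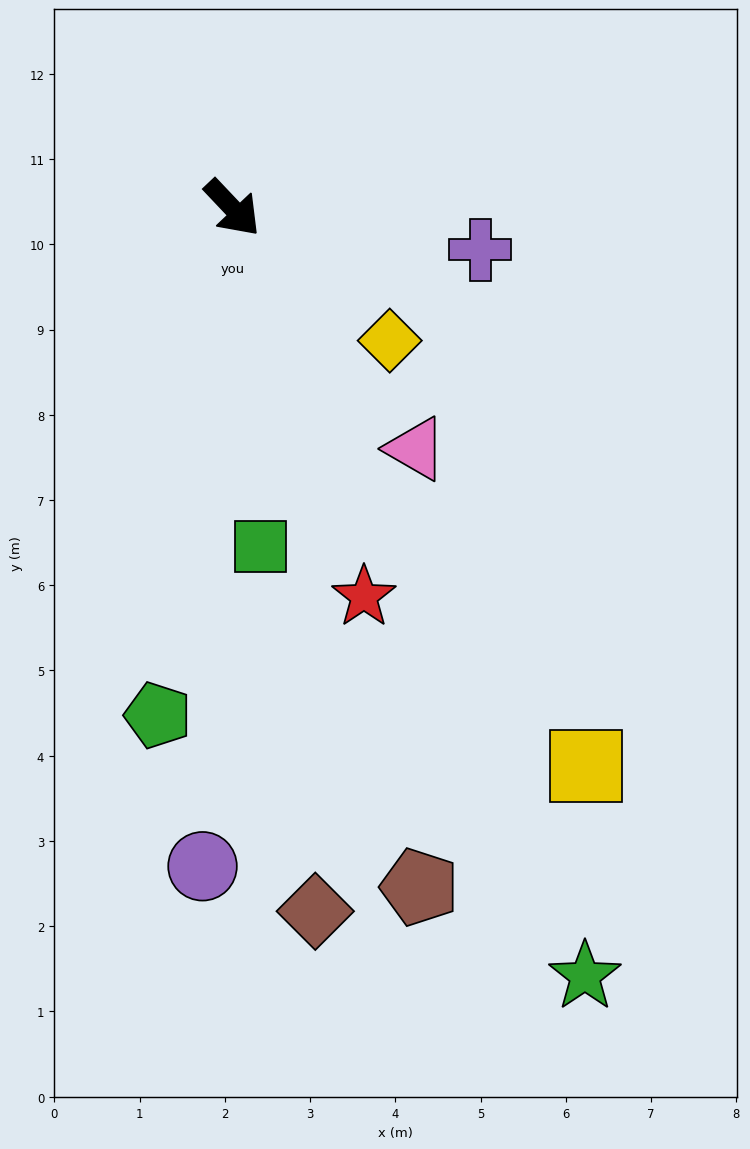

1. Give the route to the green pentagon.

turn right 52°, forward 6.0 m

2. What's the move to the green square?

turn right 39°, forward 4.0 m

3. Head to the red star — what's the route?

turn right 25°, forward 4.8 m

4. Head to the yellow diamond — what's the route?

turn left 6°, forward 2.4 m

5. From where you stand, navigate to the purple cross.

turn left 37°, forward 2.9 m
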